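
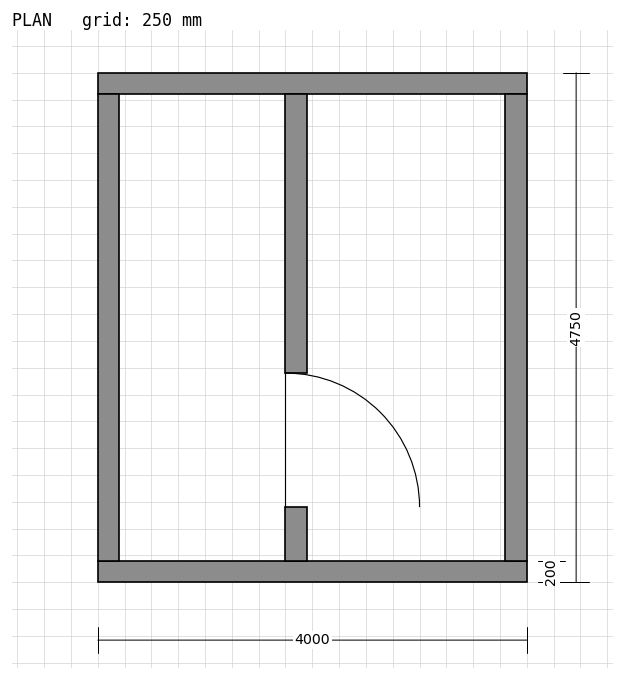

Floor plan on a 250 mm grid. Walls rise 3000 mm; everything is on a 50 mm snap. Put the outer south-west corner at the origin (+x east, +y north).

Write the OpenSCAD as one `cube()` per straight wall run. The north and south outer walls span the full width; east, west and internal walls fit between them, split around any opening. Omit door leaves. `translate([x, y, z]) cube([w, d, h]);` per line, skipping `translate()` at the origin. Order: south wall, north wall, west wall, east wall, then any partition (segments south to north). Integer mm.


cube([4000, 200, 3000]);
translate([0, 4550, 0]) cube([4000, 200, 3000]);
translate([0, 200, 0]) cube([200, 4350, 3000]);
translate([3800, 200, 0]) cube([200, 4350, 3000]);
translate([1750, 200, 0]) cube([200, 500, 3000]);
translate([1750, 1950, 0]) cube([200, 2600, 3000]);


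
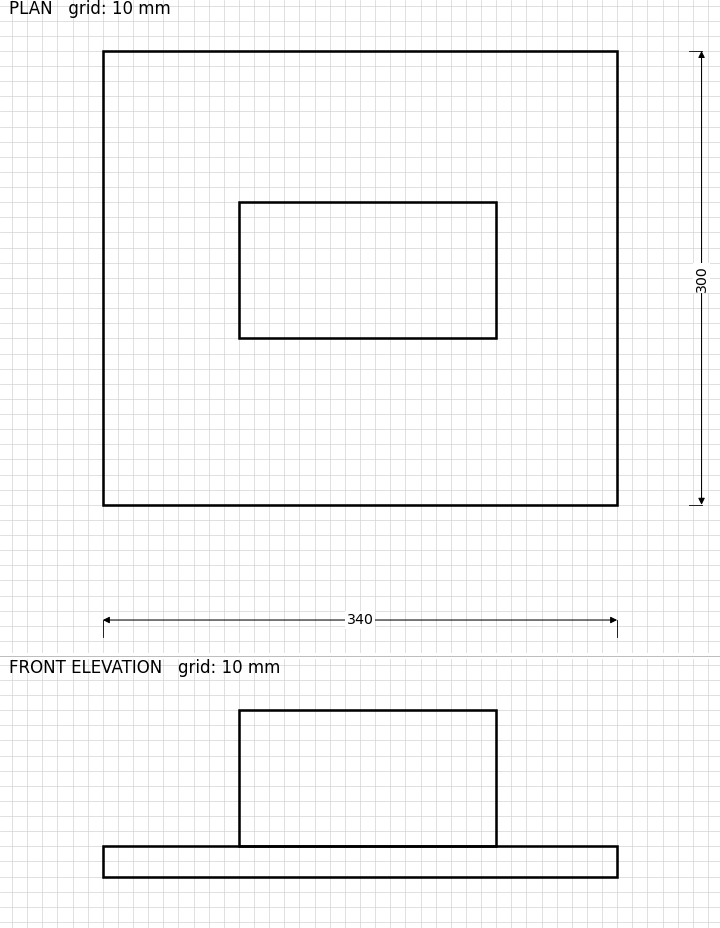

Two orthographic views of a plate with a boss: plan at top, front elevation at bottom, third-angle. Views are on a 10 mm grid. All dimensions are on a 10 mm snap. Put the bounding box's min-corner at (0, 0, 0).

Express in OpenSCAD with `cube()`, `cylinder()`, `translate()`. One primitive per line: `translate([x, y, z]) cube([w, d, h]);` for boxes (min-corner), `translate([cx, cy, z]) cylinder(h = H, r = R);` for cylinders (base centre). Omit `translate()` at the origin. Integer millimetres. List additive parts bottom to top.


cube([340, 300, 20]);
translate([90, 110, 20]) cube([170, 90, 90]);


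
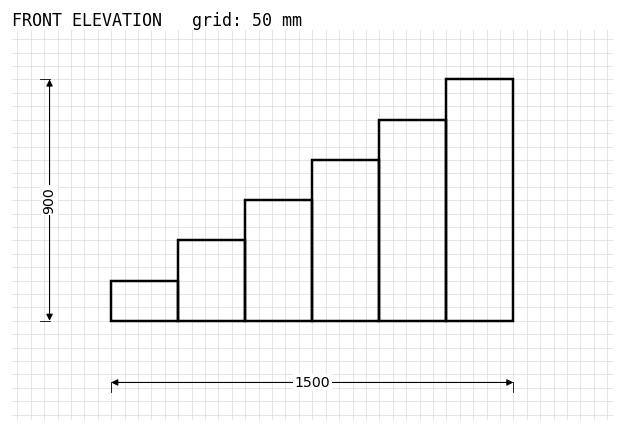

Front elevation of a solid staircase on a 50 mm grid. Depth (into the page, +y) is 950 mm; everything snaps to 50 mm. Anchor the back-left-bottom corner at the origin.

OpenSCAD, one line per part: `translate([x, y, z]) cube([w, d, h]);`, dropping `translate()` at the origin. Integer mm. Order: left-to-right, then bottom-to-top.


cube([250, 950, 150]);
translate([250, 0, 0]) cube([250, 950, 300]);
translate([500, 0, 0]) cube([250, 950, 450]);
translate([750, 0, 0]) cube([250, 950, 600]);
translate([1000, 0, 0]) cube([250, 950, 750]);
translate([1250, 0, 0]) cube([250, 950, 900]);


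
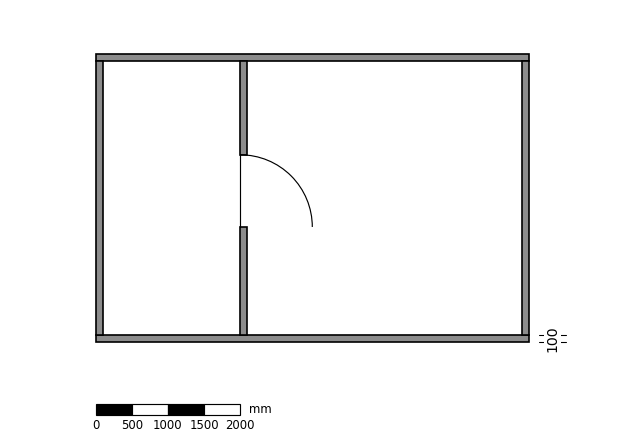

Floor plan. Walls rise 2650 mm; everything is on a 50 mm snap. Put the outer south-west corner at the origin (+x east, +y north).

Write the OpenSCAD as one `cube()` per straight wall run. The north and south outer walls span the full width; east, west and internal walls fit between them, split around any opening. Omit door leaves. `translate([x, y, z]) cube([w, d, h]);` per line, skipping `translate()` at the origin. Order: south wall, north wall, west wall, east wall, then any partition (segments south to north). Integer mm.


cube([6000, 100, 2650]);
translate([0, 3900, 0]) cube([6000, 100, 2650]);
translate([0, 100, 0]) cube([100, 3800, 2650]);
translate([5900, 100, 0]) cube([100, 3800, 2650]);
translate([2000, 100, 0]) cube([100, 1500, 2650]);
translate([2000, 2600, 0]) cube([100, 1300, 2650]);


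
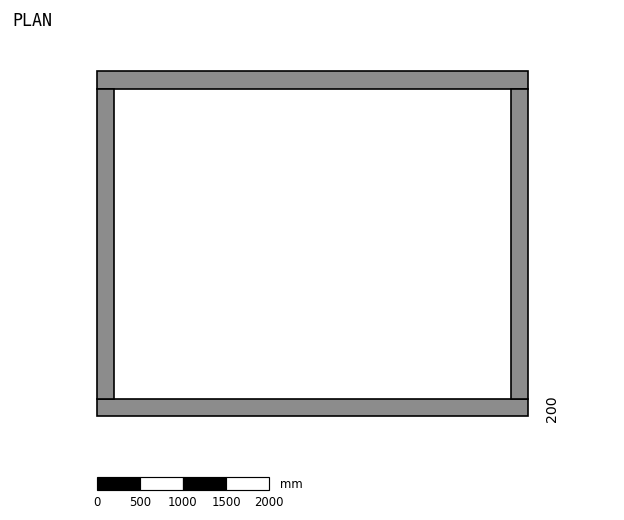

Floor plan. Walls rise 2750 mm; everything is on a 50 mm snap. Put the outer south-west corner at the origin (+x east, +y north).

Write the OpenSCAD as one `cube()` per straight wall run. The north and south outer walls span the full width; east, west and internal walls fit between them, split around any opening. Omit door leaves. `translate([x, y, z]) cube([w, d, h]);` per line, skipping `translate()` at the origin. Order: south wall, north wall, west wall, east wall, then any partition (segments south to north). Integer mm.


cube([5000, 200, 2750]);
translate([0, 3800, 0]) cube([5000, 200, 2750]);
translate([0, 200, 0]) cube([200, 3600, 2750]);
translate([4800, 200, 0]) cube([200, 3600, 2750]);


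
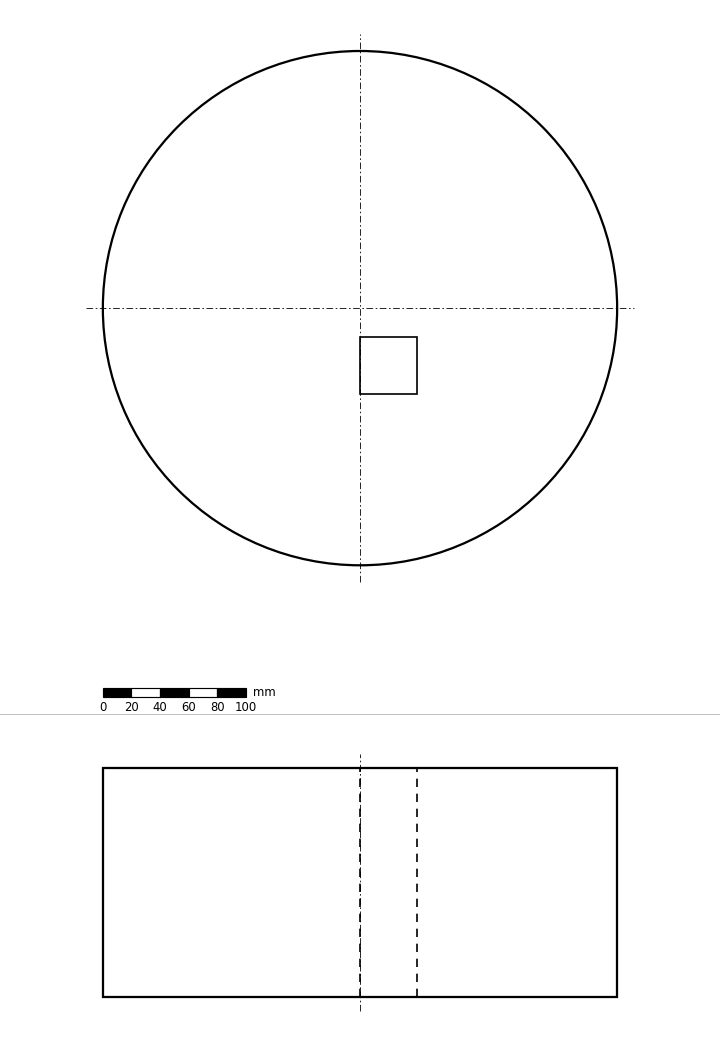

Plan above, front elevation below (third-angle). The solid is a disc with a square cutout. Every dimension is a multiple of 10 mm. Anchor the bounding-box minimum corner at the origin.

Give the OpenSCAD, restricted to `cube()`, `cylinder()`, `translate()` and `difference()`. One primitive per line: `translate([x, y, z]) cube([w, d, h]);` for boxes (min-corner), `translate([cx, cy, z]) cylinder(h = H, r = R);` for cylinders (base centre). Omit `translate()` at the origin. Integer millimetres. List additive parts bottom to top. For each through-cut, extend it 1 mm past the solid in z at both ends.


difference() {
  translate([180, 180, 0]) cylinder(h = 160, r = 180);
  translate([180, 120, -1]) cube([40, 40, 162]);
}


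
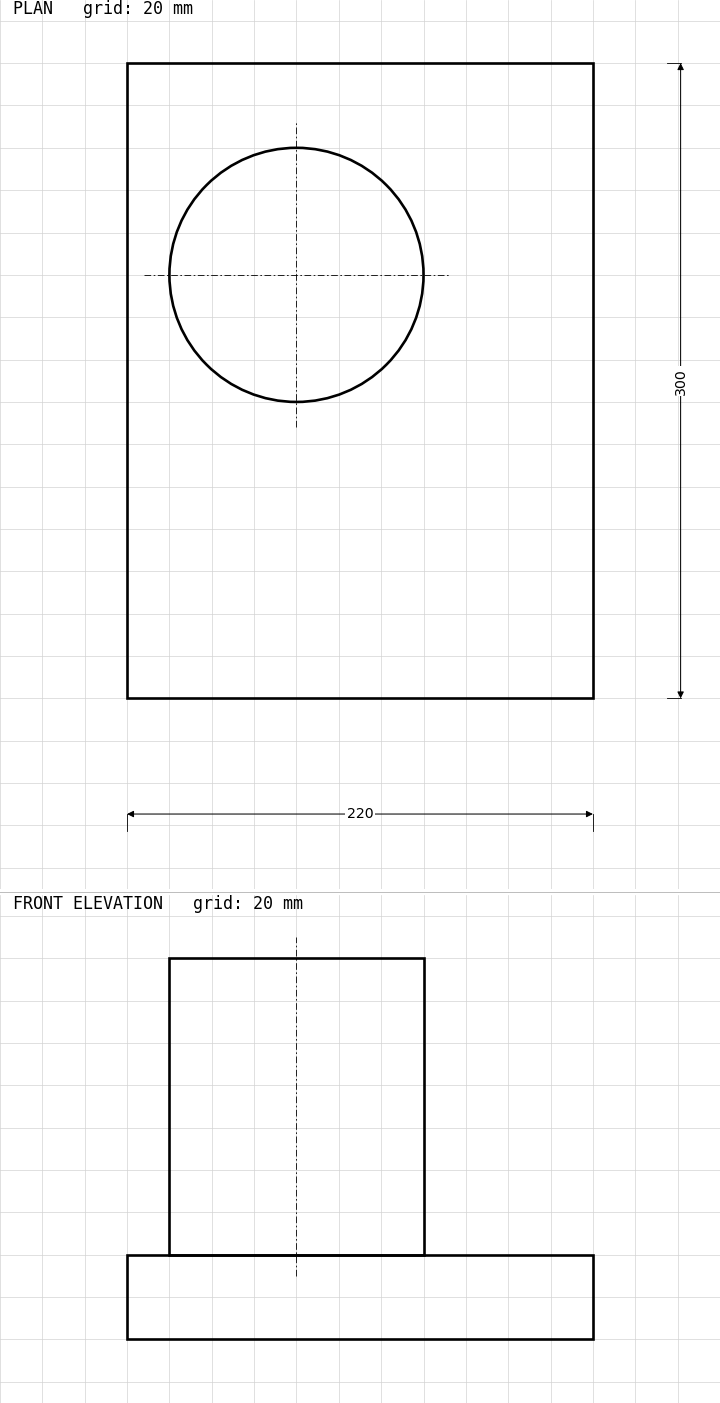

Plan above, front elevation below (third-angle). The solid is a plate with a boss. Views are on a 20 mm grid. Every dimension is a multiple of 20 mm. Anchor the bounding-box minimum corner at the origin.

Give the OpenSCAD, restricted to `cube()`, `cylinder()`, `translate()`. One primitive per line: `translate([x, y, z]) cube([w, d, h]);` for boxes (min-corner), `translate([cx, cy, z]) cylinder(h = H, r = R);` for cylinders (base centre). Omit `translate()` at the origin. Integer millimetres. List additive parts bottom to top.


cube([220, 300, 40]);
translate([80, 200, 40]) cylinder(h = 140, r = 60);


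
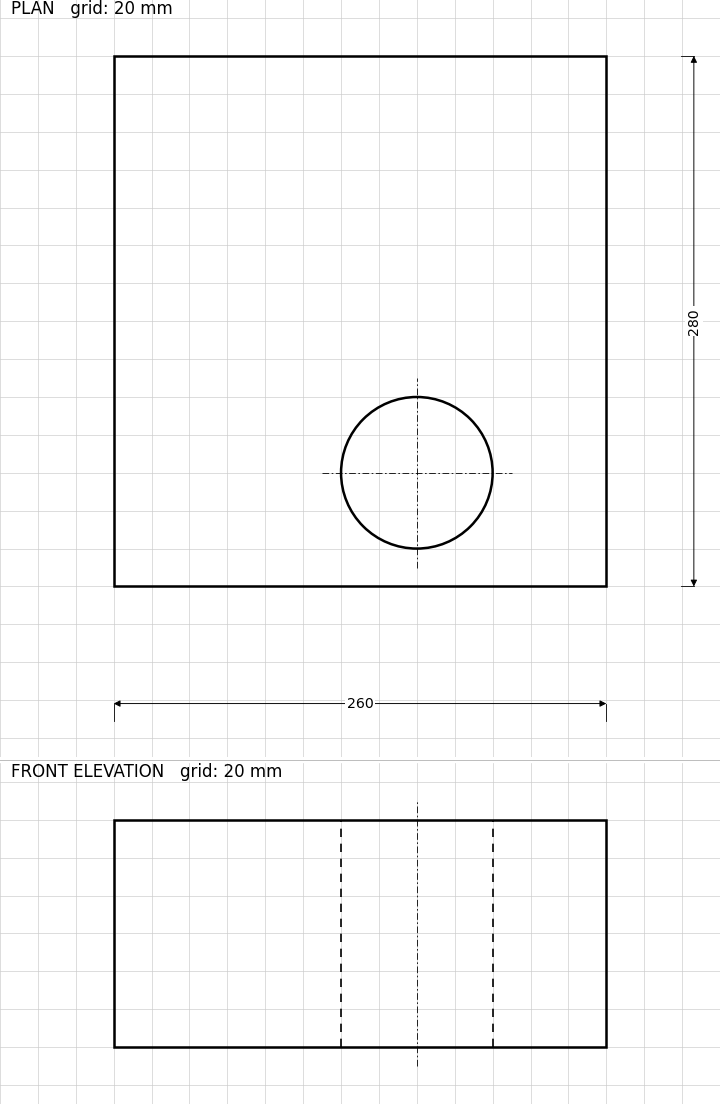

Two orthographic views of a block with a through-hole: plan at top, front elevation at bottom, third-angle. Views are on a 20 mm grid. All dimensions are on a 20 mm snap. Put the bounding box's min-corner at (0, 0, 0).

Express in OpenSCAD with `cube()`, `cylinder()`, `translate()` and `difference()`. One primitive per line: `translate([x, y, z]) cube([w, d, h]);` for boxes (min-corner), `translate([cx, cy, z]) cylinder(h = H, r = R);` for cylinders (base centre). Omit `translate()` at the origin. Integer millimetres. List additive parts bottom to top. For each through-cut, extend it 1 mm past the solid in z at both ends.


difference() {
  cube([260, 280, 120]);
  translate([160, 60, -1]) cylinder(h = 122, r = 40);
}


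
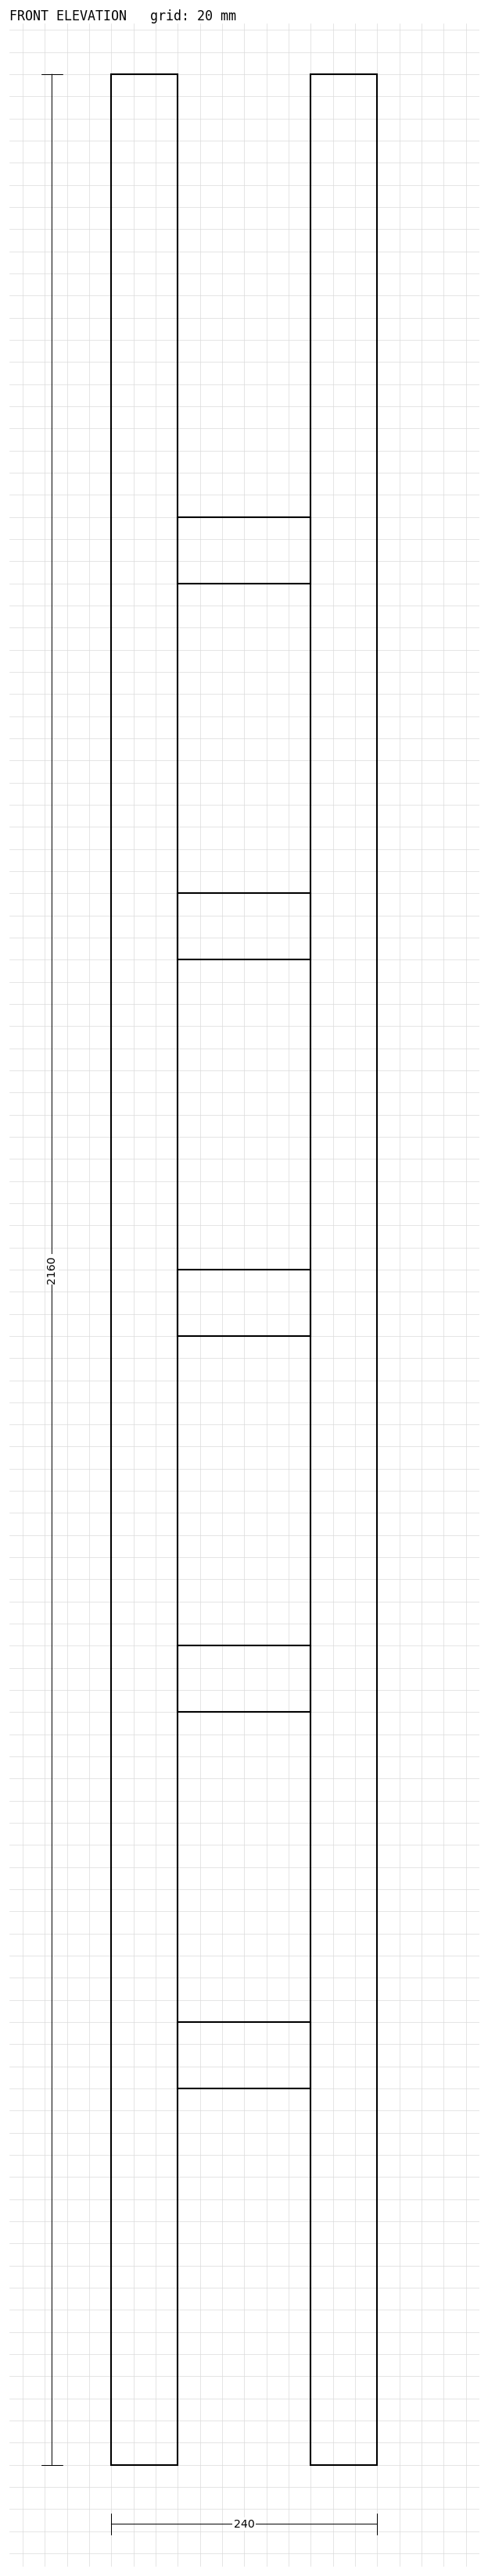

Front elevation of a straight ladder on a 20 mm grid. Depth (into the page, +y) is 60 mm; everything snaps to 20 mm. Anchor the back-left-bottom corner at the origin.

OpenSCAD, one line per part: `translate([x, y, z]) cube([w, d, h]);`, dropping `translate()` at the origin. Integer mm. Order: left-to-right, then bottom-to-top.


cube([60, 60, 2160]);
translate([60, 0, 340]) cube([120, 60, 60]);
translate([60, 0, 680]) cube([120, 60, 60]);
translate([60, 0, 1020]) cube([120, 60, 60]);
translate([60, 0, 1360]) cube([120, 60, 60]);
translate([60, 0, 1700]) cube([120, 60, 60]);
translate([180, 0, 0]) cube([60, 60, 2160]);


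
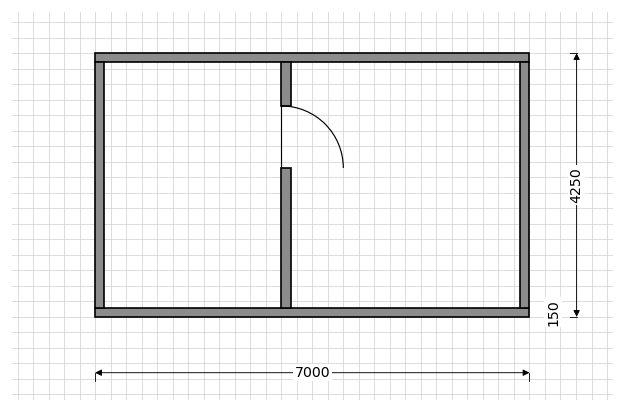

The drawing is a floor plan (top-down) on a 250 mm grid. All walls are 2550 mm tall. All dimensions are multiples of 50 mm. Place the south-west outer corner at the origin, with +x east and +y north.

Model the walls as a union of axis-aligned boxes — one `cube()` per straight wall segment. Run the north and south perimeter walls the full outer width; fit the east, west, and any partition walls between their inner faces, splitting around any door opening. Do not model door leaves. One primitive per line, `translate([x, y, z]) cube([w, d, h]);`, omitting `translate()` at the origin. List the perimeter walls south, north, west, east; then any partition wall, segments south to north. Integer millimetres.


cube([7000, 150, 2550]);
translate([0, 4100, 0]) cube([7000, 150, 2550]);
translate([0, 150, 0]) cube([150, 3950, 2550]);
translate([6850, 150, 0]) cube([150, 3950, 2550]);
translate([3000, 150, 0]) cube([150, 2250, 2550]);
translate([3000, 3400, 0]) cube([150, 700, 2550]);


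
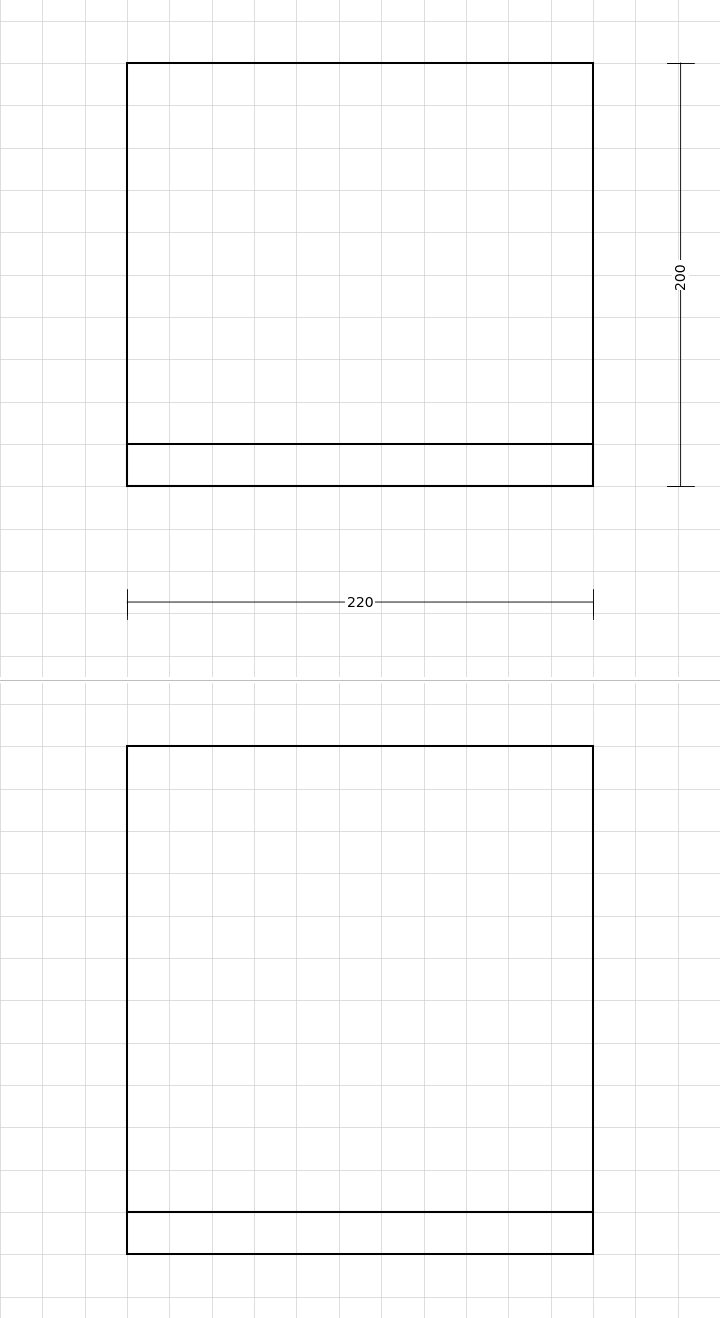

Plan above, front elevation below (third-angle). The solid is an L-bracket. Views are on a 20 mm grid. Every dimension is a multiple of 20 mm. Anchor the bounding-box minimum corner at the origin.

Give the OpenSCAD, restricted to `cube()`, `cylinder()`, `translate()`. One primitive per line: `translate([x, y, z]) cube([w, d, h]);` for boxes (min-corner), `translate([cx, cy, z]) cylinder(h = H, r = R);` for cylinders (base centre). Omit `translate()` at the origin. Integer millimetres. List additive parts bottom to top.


cube([220, 200, 20]);
translate([0, 0, 20]) cube([220, 20, 220]);


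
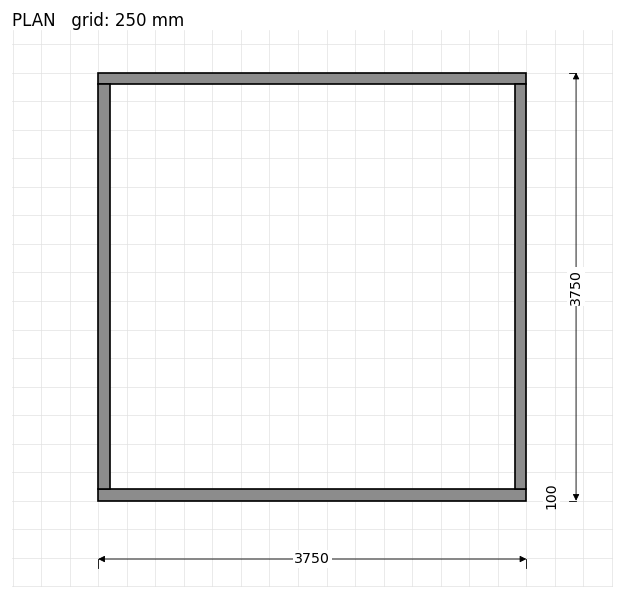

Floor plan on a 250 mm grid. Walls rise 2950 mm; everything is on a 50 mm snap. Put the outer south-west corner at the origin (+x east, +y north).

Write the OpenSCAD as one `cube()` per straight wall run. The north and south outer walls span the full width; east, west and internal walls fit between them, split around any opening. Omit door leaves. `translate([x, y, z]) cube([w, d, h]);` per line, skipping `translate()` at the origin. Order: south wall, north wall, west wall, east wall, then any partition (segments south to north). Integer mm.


cube([3750, 100, 2950]);
translate([0, 3650, 0]) cube([3750, 100, 2950]);
translate([0, 100, 0]) cube([100, 3550, 2950]);
translate([3650, 100, 0]) cube([100, 3550, 2950]);


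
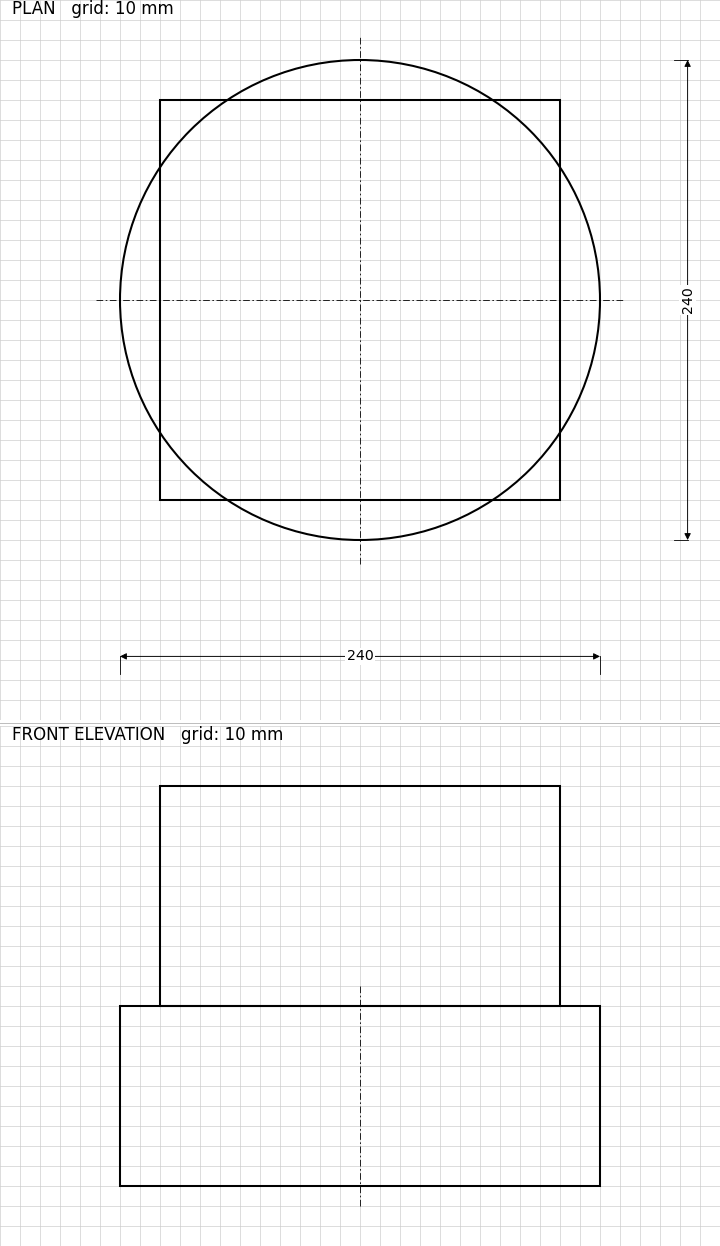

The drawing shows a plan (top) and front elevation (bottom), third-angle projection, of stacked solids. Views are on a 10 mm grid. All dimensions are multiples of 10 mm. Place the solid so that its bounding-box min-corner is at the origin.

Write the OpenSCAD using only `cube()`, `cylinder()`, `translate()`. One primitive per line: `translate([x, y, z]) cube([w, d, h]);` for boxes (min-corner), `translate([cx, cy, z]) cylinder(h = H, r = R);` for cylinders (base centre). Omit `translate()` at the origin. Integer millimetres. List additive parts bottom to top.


translate([120, 120, 0]) cylinder(h = 90, r = 120);
translate([20, 20, 90]) cube([200, 200, 110]);


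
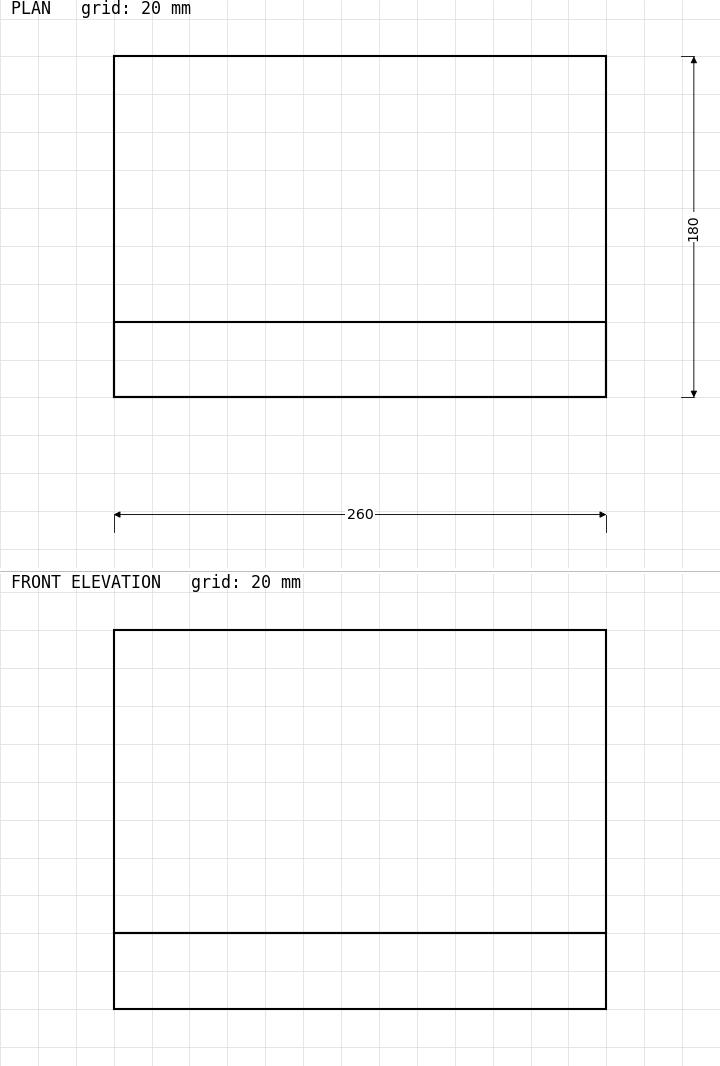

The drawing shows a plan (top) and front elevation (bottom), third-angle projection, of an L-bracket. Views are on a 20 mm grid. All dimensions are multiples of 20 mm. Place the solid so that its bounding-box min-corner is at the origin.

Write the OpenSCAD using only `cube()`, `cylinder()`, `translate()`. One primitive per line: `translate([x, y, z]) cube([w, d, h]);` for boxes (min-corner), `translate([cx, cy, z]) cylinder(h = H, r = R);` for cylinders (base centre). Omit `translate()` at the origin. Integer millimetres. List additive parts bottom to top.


cube([260, 180, 40]);
translate([0, 0, 40]) cube([260, 40, 160]);


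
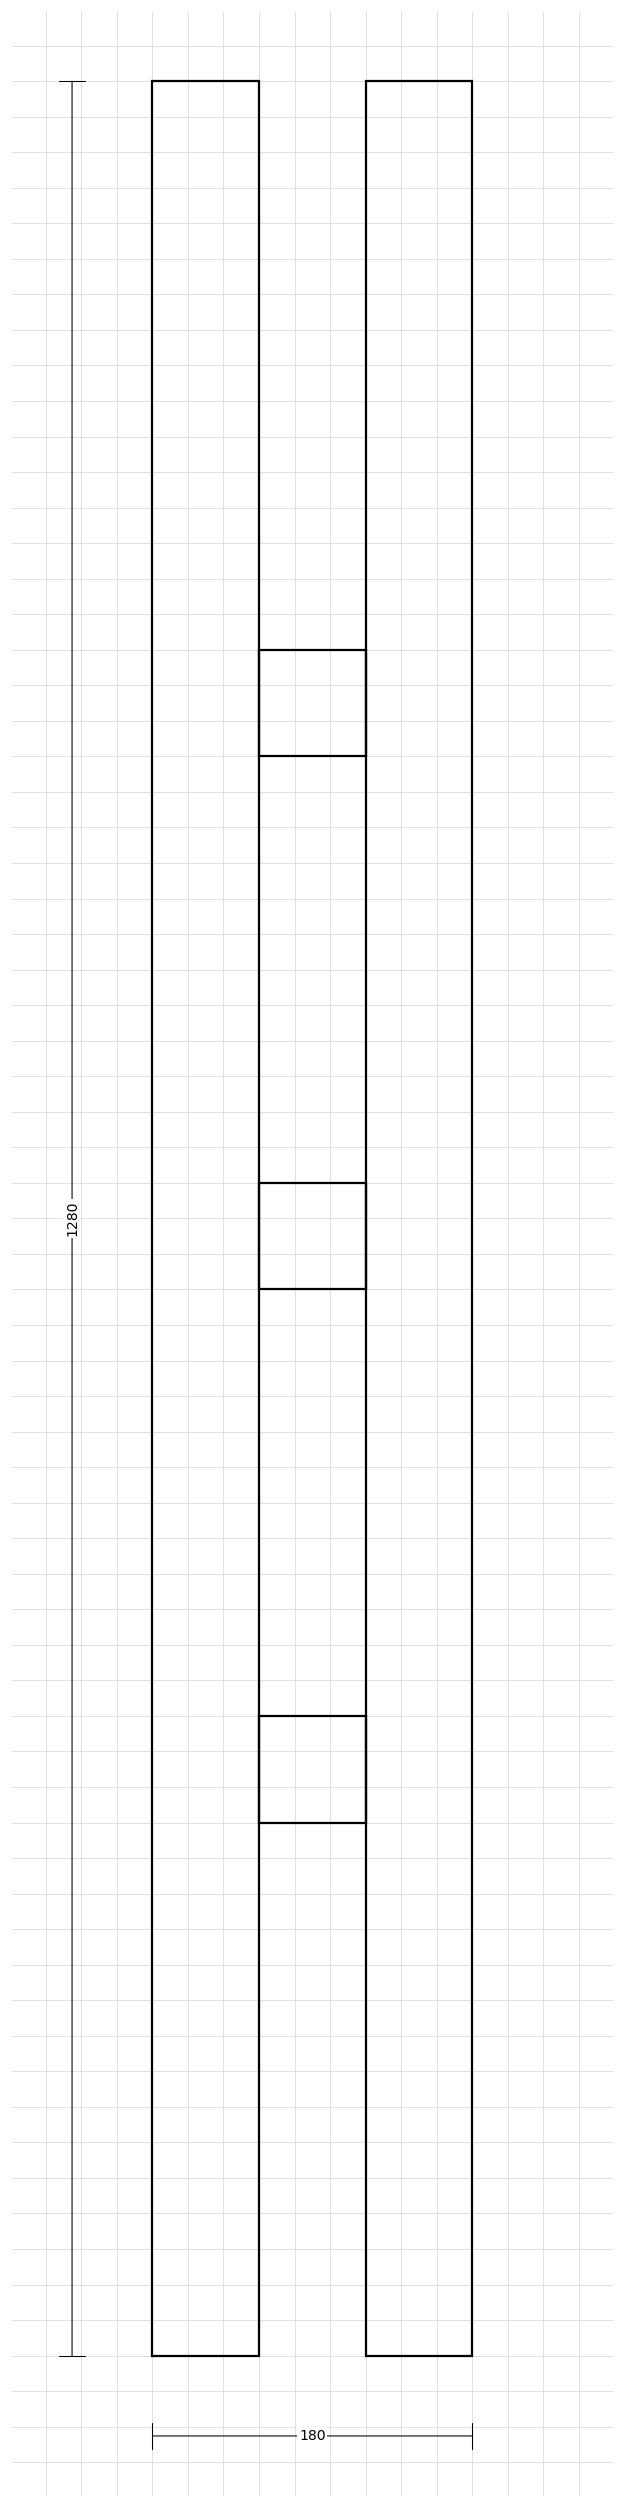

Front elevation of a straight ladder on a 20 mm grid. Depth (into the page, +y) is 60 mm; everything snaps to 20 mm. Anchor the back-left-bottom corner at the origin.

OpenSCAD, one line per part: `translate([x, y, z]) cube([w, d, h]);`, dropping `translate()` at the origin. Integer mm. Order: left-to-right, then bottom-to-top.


cube([60, 60, 1280]);
translate([60, 0, 300]) cube([60, 60, 60]);
translate([60, 0, 600]) cube([60, 60, 60]);
translate([60, 0, 900]) cube([60, 60, 60]);
translate([120, 0, 0]) cube([60, 60, 1280]);


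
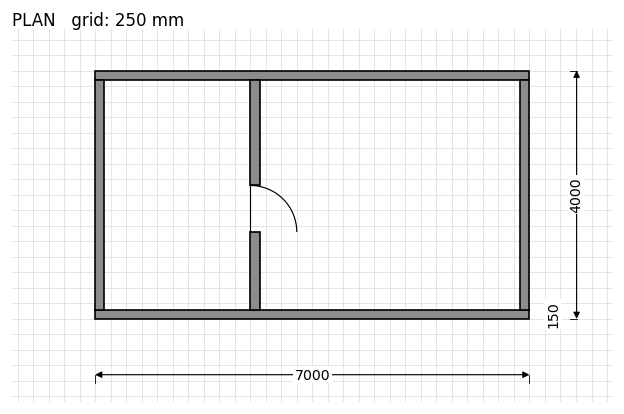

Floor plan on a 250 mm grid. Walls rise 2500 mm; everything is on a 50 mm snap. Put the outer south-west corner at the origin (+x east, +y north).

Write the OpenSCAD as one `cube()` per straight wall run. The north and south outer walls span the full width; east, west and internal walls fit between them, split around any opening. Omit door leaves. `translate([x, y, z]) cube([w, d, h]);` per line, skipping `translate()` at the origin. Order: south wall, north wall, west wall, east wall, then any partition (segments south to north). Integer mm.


cube([7000, 150, 2500]);
translate([0, 3850, 0]) cube([7000, 150, 2500]);
translate([0, 150, 0]) cube([150, 3700, 2500]);
translate([6850, 150, 0]) cube([150, 3700, 2500]);
translate([2500, 150, 0]) cube([150, 1250, 2500]);
translate([2500, 2150, 0]) cube([150, 1700, 2500]);


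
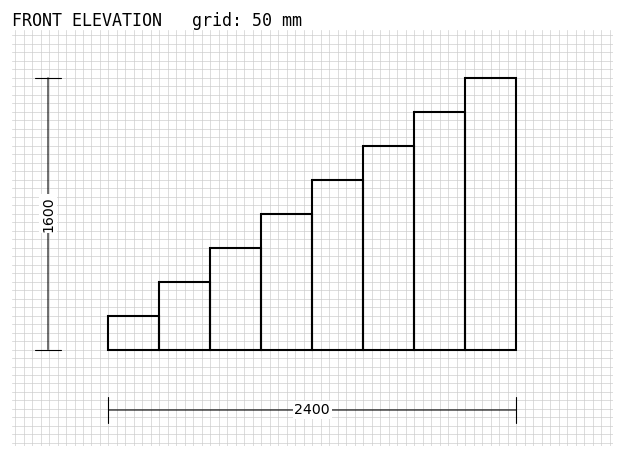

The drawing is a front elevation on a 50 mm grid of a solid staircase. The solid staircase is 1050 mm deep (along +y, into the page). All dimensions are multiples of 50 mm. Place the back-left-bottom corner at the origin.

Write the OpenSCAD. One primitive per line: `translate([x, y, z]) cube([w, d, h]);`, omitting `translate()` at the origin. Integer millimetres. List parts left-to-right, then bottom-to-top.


cube([300, 1050, 200]);
translate([300, 0, 0]) cube([300, 1050, 400]);
translate([600, 0, 0]) cube([300, 1050, 600]);
translate([900, 0, 0]) cube([300, 1050, 800]);
translate([1200, 0, 0]) cube([300, 1050, 1000]);
translate([1500, 0, 0]) cube([300, 1050, 1200]);
translate([1800, 0, 0]) cube([300, 1050, 1400]);
translate([2100, 0, 0]) cube([300, 1050, 1600]);


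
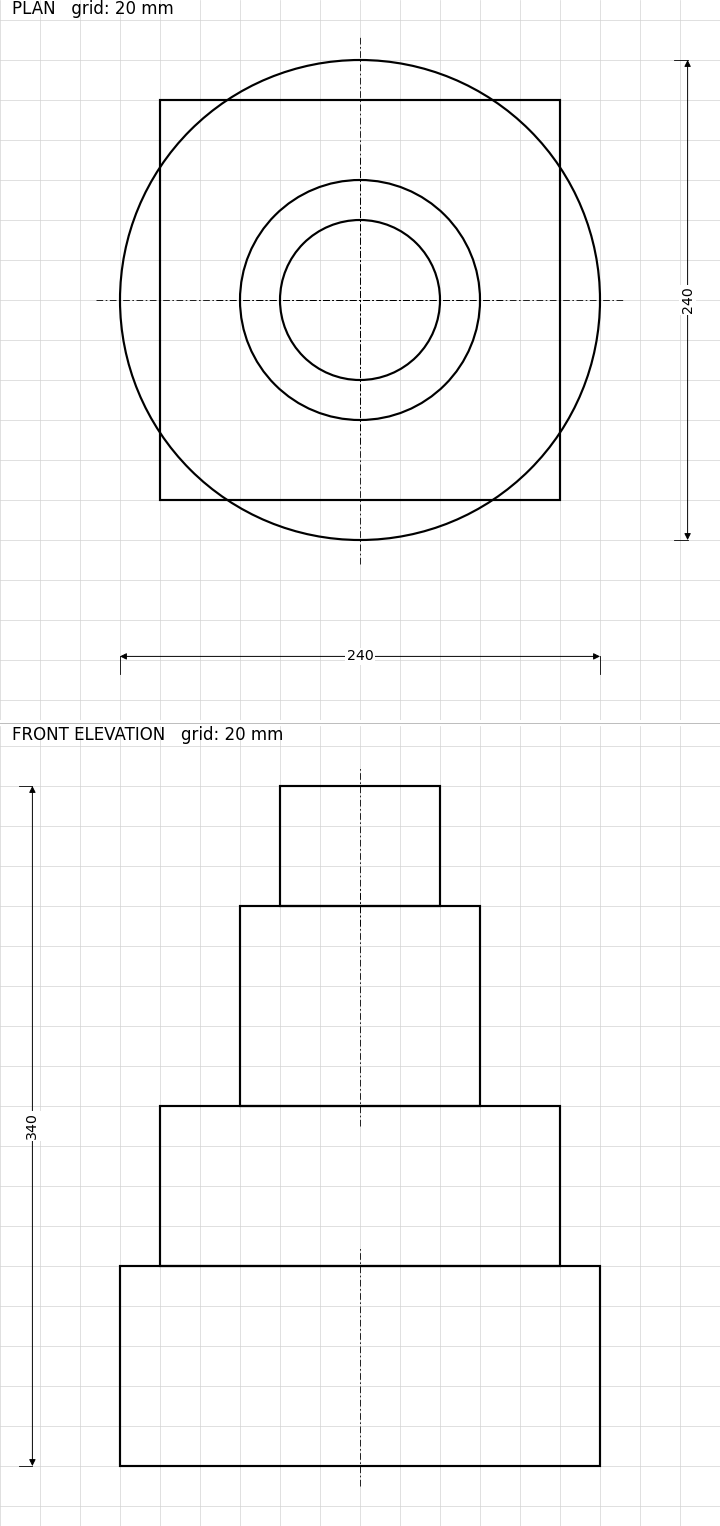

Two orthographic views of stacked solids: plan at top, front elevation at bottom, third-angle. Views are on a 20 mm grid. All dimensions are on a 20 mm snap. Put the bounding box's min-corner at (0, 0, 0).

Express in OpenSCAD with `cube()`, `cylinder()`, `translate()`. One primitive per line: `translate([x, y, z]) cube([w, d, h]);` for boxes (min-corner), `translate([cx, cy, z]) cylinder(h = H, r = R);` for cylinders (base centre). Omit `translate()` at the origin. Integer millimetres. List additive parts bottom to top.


translate([120, 120, 0]) cylinder(h = 100, r = 120);
translate([20, 20, 100]) cube([200, 200, 80]);
translate([120, 120, 180]) cylinder(h = 100, r = 60);
translate([120, 120, 280]) cylinder(h = 60, r = 40);


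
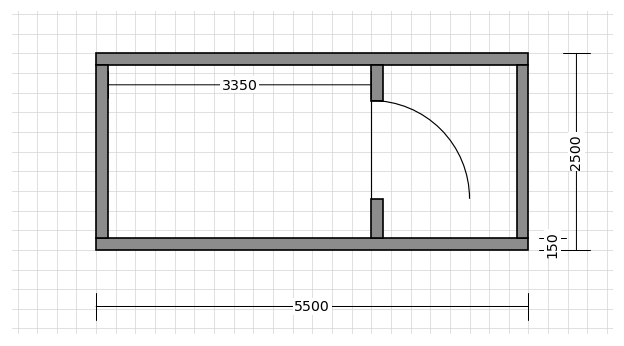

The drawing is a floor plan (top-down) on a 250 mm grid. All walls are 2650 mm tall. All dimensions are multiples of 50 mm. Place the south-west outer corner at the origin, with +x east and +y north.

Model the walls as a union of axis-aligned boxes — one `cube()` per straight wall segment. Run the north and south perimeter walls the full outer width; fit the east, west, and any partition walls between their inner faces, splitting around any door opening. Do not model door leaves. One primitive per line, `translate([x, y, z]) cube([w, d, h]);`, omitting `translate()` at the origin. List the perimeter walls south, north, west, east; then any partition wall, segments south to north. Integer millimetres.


cube([5500, 150, 2650]);
translate([0, 2350, 0]) cube([5500, 150, 2650]);
translate([0, 150, 0]) cube([150, 2200, 2650]);
translate([5350, 150, 0]) cube([150, 2200, 2650]);
translate([3500, 150, 0]) cube([150, 500, 2650]);
translate([3500, 1900, 0]) cube([150, 450, 2650]);


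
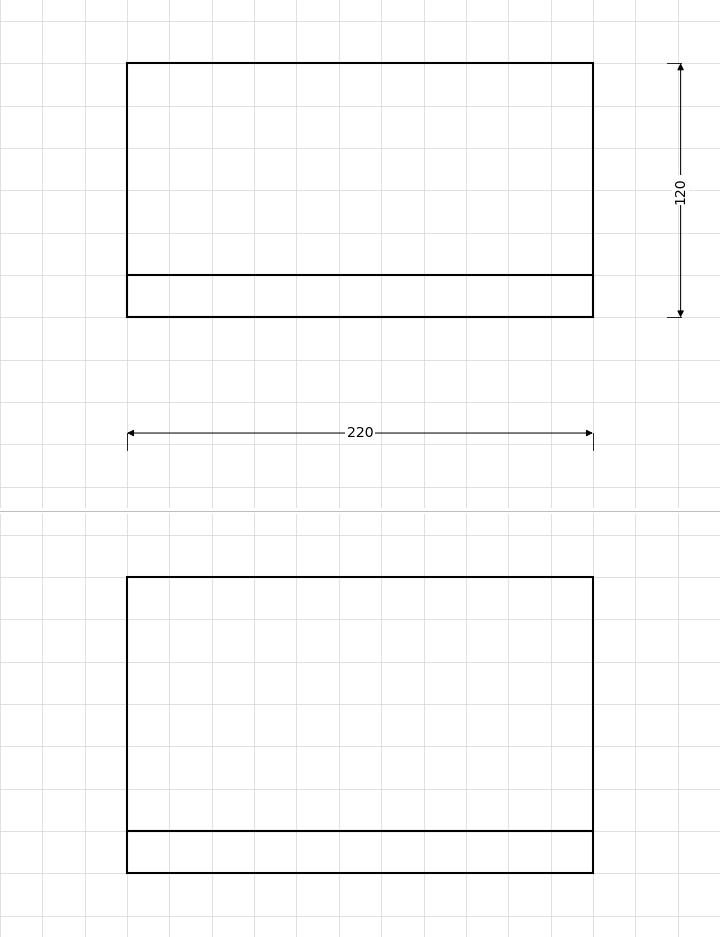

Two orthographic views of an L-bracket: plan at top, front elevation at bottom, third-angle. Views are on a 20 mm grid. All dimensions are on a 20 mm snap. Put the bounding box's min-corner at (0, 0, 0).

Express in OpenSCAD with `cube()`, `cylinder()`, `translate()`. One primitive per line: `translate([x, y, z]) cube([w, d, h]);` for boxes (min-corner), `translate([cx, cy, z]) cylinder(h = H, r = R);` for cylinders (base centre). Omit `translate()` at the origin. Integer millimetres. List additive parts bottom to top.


cube([220, 120, 20]);
translate([0, 0, 20]) cube([220, 20, 120]);


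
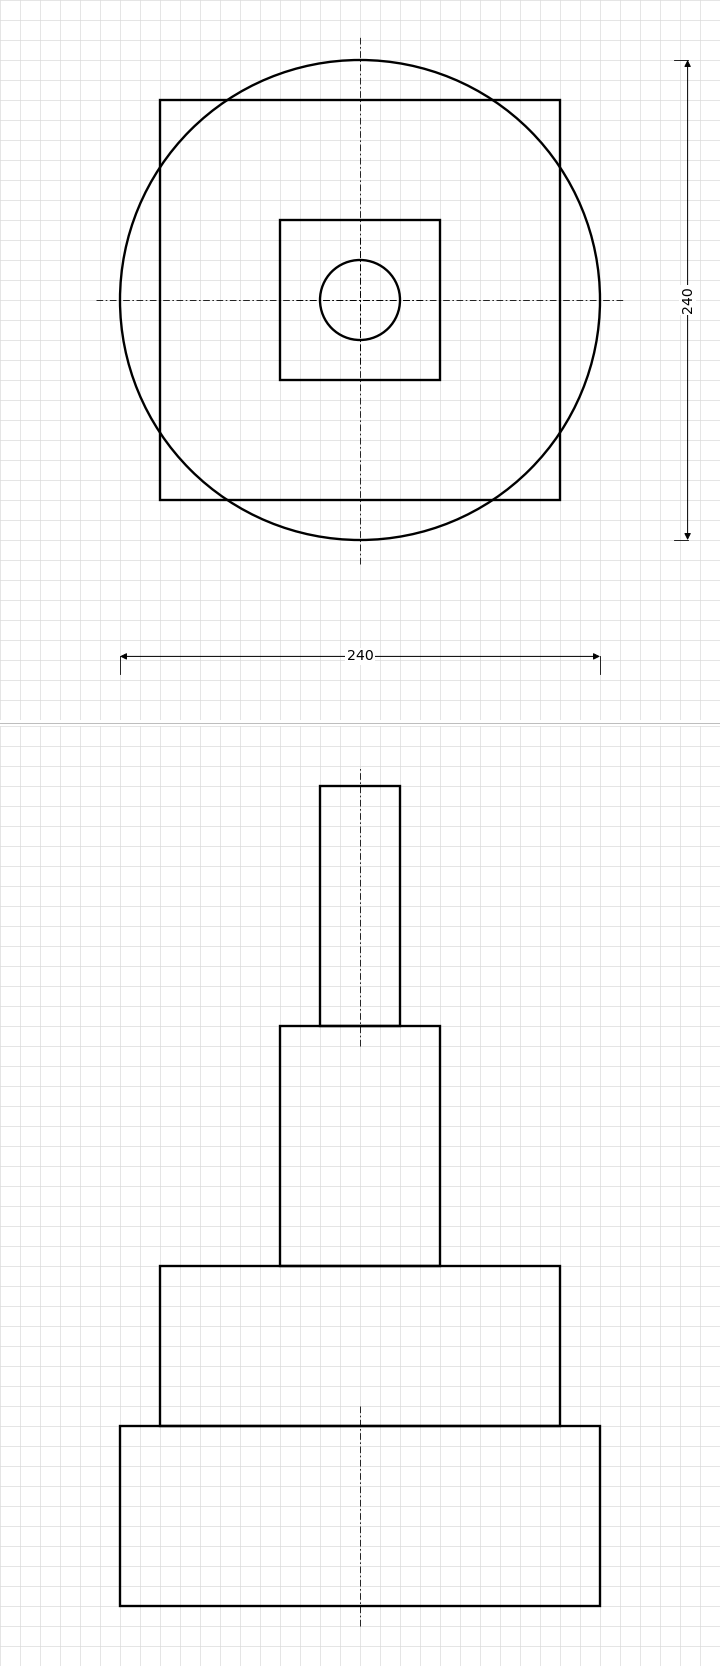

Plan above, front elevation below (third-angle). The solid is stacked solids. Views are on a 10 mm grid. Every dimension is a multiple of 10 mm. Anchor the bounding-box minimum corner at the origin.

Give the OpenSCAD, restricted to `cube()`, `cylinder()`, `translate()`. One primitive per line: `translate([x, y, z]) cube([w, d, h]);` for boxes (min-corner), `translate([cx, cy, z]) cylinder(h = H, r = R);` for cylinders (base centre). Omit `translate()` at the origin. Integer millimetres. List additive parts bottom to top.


translate([120, 120, 0]) cylinder(h = 90, r = 120);
translate([20, 20, 90]) cube([200, 200, 80]);
translate([80, 80, 170]) cube([80, 80, 120]);
translate([120, 120, 290]) cylinder(h = 120, r = 20);


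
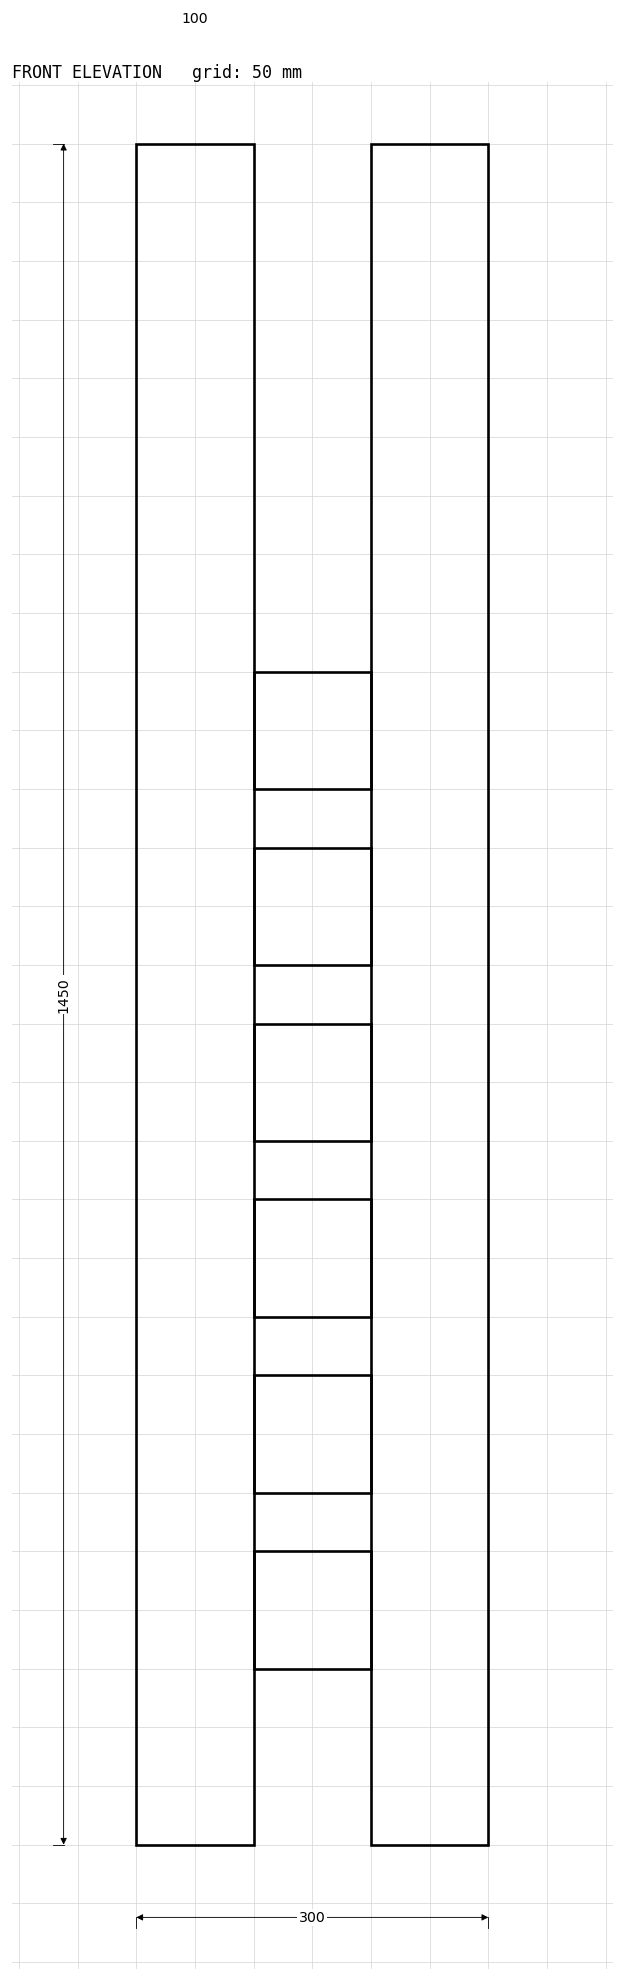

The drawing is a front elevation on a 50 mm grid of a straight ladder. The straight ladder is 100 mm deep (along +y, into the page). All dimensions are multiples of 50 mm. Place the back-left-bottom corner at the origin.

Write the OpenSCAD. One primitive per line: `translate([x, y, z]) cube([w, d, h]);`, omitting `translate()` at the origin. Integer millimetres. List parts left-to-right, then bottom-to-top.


cube([100, 100, 1450]);
translate([100, 0, 150]) cube([100, 100, 100]);
translate([100, 0, 300]) cube([100, 100, 100]);
translate([100, 0, 450]) cube([100, 100, 100]);
translate([100, 0, 600]) cube([100, 100, 100]);
translate([100, 0, 750]) cube([100, 100, 100]);
translate([100, 0, 900]) cube([100, 100, 100]);
translate([200, 0, 0]) cube([100, 100, 1450]);


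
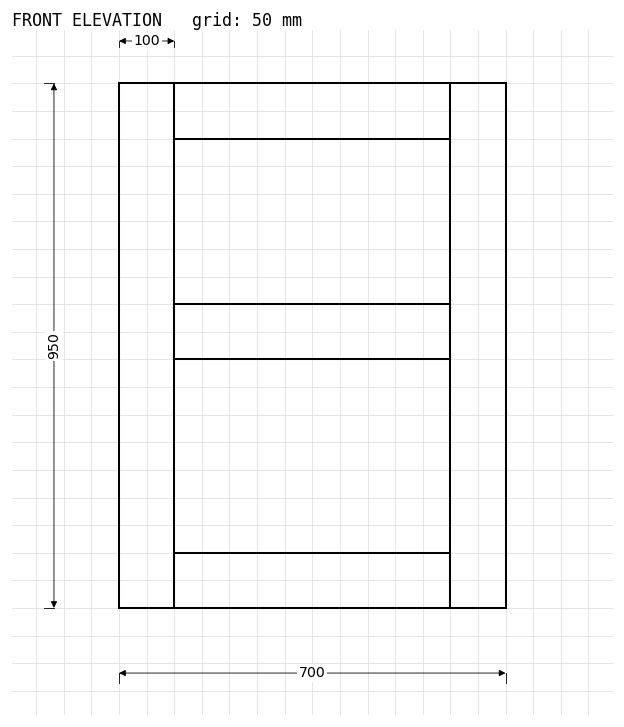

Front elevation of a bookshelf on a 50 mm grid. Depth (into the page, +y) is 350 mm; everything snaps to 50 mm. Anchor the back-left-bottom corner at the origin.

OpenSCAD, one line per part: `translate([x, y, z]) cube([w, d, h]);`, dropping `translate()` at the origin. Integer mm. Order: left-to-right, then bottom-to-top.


cube([100, 350, 950]);
translate([100, 0, 0]) cube([500, 350, 100]);
translate([100, 0, 450]) cube([500, 350, 100]);
translate([100, 0, 850]) cube([500, 350, 100]);
translate([600, 0, 0]) cube([100, 350, 950]);


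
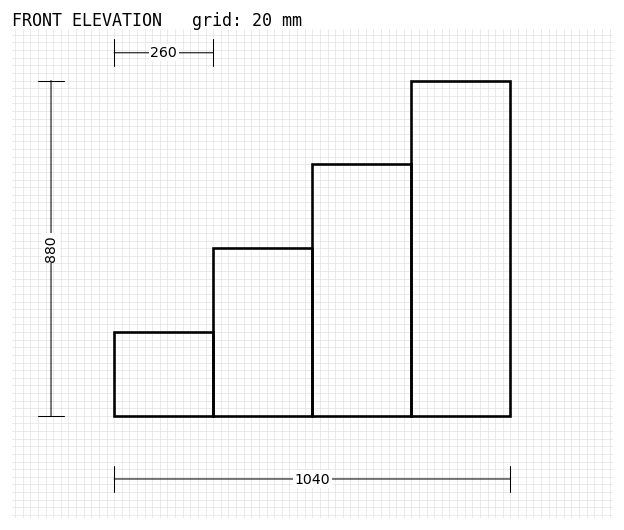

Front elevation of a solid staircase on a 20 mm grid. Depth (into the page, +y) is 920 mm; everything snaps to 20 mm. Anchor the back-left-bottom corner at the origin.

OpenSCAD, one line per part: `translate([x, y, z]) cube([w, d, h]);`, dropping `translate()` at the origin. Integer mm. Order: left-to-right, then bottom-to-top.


cube([260, 920, 220]);
translate([260, 0, 0]) cube([260, 920, 440]);
translate([520, 0, 0]) cube([260, 920, 660]);
translate([780, 0, 0]) cube([260, 920, 880]);


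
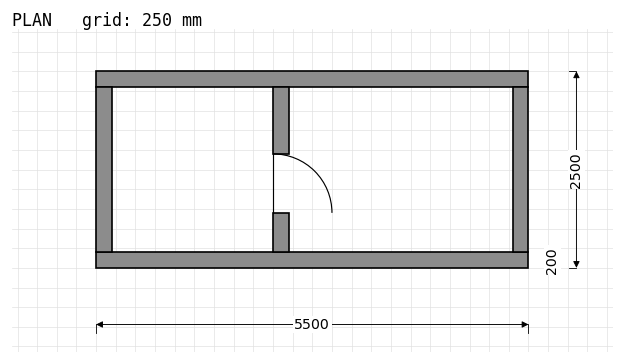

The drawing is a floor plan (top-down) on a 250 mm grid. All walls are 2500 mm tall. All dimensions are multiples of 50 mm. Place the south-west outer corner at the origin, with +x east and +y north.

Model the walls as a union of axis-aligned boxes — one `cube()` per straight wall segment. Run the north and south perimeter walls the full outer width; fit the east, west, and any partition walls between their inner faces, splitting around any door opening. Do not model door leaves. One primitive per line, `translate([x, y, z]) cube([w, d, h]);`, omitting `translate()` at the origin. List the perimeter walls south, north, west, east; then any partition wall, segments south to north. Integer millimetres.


cube([5500, 200, 2500]);
translate([0, 2300, 0]) cube([5500, 200, 2500]);
translate([0, 200, 0]) cube([200, 2100, 2500]);
translate([5300, 200, 0]) cube([200, 2100, 2500]);
translate([2250, 200, 0]) cube([200, 500, 2500]);
translate([2250, 1450, 0]) cube([200, 850, 2500]);


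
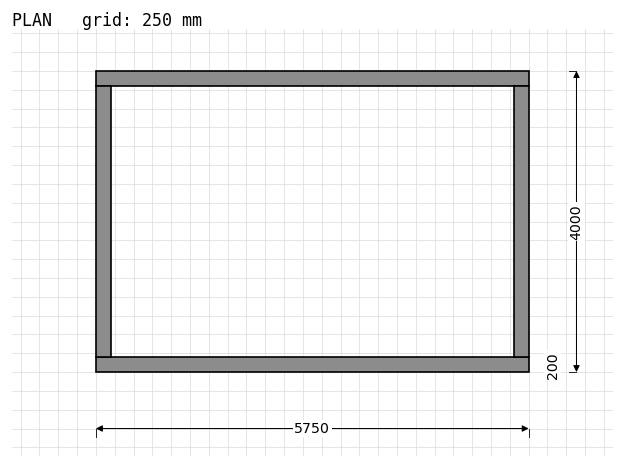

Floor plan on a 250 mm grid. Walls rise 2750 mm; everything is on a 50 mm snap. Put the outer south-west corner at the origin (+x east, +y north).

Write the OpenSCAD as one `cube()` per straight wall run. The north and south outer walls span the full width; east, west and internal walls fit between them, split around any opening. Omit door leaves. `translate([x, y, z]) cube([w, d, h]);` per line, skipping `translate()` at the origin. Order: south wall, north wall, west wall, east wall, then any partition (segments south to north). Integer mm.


cube([5750, 200, 2750]);
translate([0, 3800, 0]) cube([5750, 200, 2750]);
translate([0, 200, 0]) cube([200, 3600, 2750]);
translate([5550, 200, 0]) cube([200, 3600, 2750]);


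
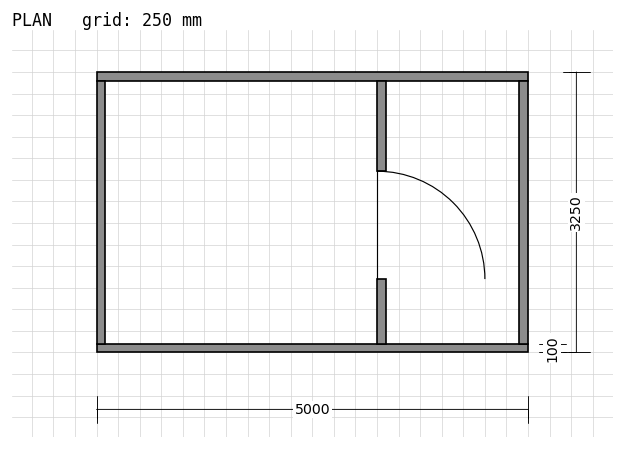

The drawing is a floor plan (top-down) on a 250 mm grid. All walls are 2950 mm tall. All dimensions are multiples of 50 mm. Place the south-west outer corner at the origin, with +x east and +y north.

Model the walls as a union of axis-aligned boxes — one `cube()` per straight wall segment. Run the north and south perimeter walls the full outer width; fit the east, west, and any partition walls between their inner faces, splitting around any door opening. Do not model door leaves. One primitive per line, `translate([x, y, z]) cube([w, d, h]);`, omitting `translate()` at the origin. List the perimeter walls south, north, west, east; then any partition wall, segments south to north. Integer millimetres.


cube([5000, 100, 2950]);
translate([0, 3150, 0]) cube([5000, 100, 2950]);
translate([0, 100, 0]) cube([100, 3050, 2950]);
translate([4900, 100, 0]) cube([100, 3050, 2950]);
translate([3250, 100, 0]) cube([100, 750, 2950]);
translate([3250, 2100, 0]) cube([100, 1050, 2950]);


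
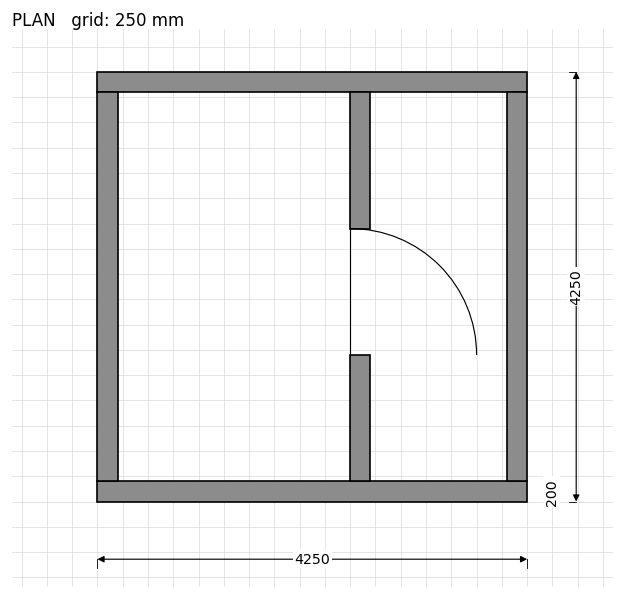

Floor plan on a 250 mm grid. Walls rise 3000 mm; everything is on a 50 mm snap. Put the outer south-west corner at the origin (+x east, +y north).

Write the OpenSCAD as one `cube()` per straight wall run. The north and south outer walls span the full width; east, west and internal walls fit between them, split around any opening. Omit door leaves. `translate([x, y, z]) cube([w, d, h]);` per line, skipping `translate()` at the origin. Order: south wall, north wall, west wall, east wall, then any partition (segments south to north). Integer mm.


cube([4250, 200, 3000]);
translate([0, 4050, 0]) cube([4250, 200, 3000]);
translate([0, 200, 0]) cube([200, 3850, 3000]);
translate([4050, 200, 0]) cube([200, 3850, 3000]);
translate([2500, 200, 0]) cube([200, 1250, 3000]);
translate([2500, 2700, 0]) cube([200, 1350, 3000]);


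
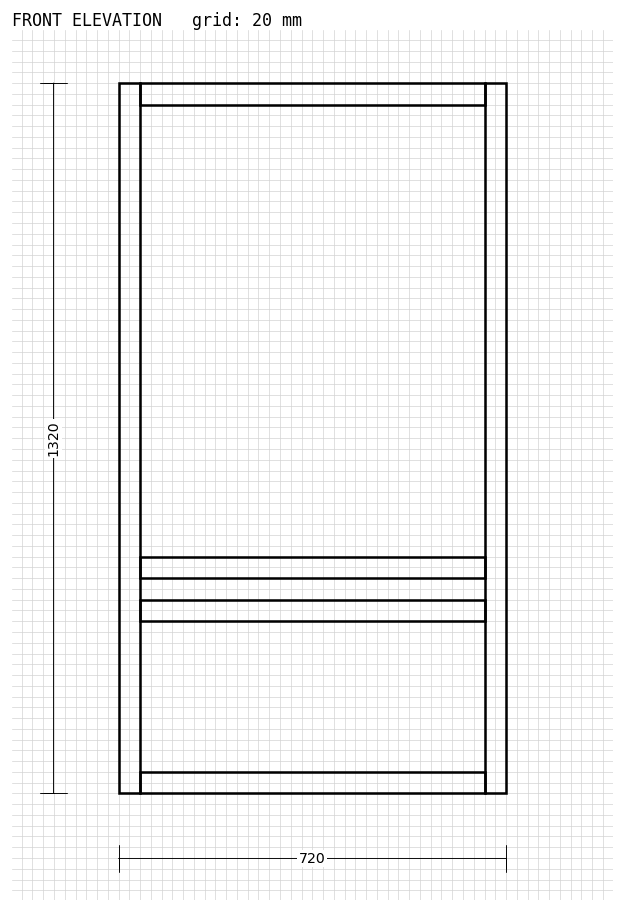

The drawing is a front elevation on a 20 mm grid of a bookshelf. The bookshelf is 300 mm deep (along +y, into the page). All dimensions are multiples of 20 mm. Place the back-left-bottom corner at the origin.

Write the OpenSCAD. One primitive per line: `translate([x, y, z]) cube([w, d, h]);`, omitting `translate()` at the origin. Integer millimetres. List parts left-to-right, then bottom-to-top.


cube([40, 300, 1320]);
translate([40, 0, 0]) cube([640, 300, 40]);
translate([40, 0, 320]) cube([640, 300, 40]);
translate([40, 0, 400]) cube([640, 300, 40]);
translate([40, 0, 1280]) cube([640, 300, 40]);
translate([680, 0, 0]) cube([40, 300, 1320]);


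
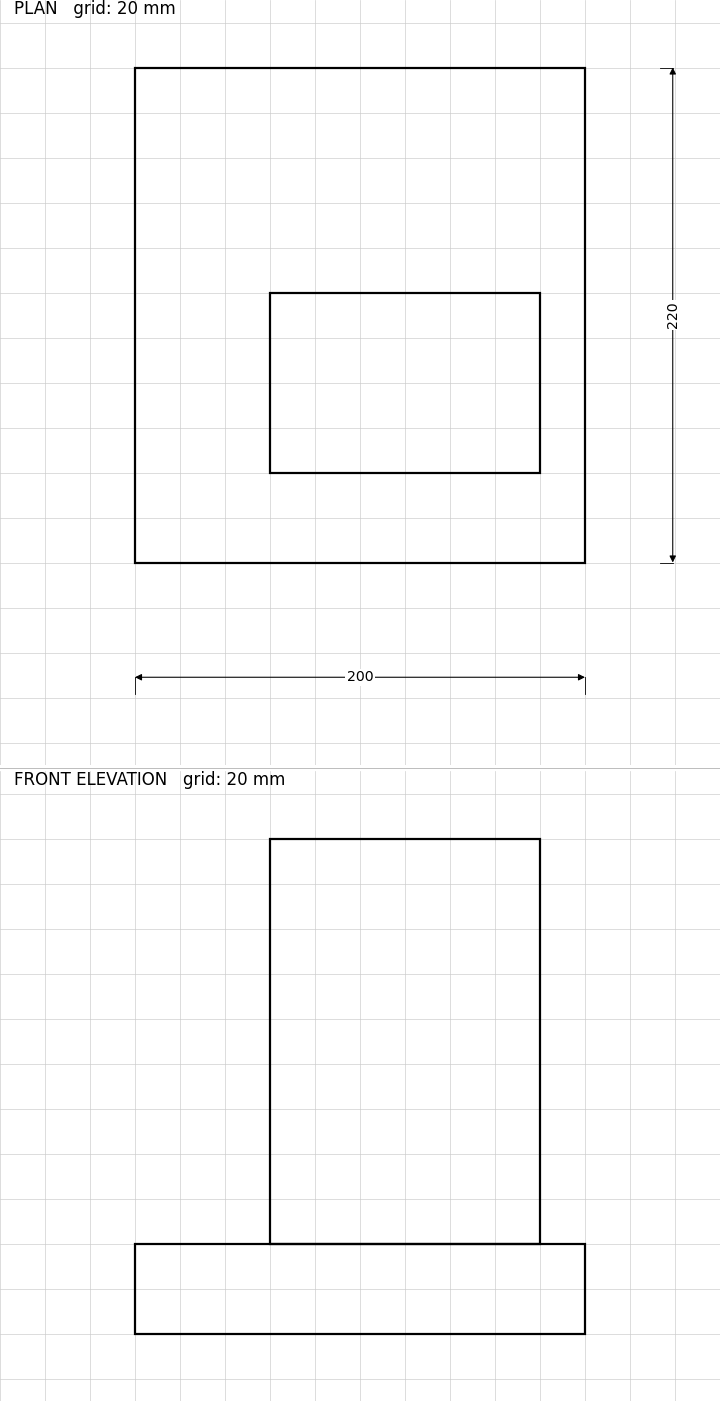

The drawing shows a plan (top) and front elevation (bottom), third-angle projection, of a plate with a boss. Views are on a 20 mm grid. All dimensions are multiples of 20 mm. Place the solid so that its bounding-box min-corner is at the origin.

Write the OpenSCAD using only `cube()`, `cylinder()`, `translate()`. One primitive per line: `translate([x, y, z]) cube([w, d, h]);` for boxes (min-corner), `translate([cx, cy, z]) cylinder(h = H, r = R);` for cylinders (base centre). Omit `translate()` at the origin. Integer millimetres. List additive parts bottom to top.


cube([200, 220, 40]);
translate([60, 40, 40]) cube([120, 80, 180]);


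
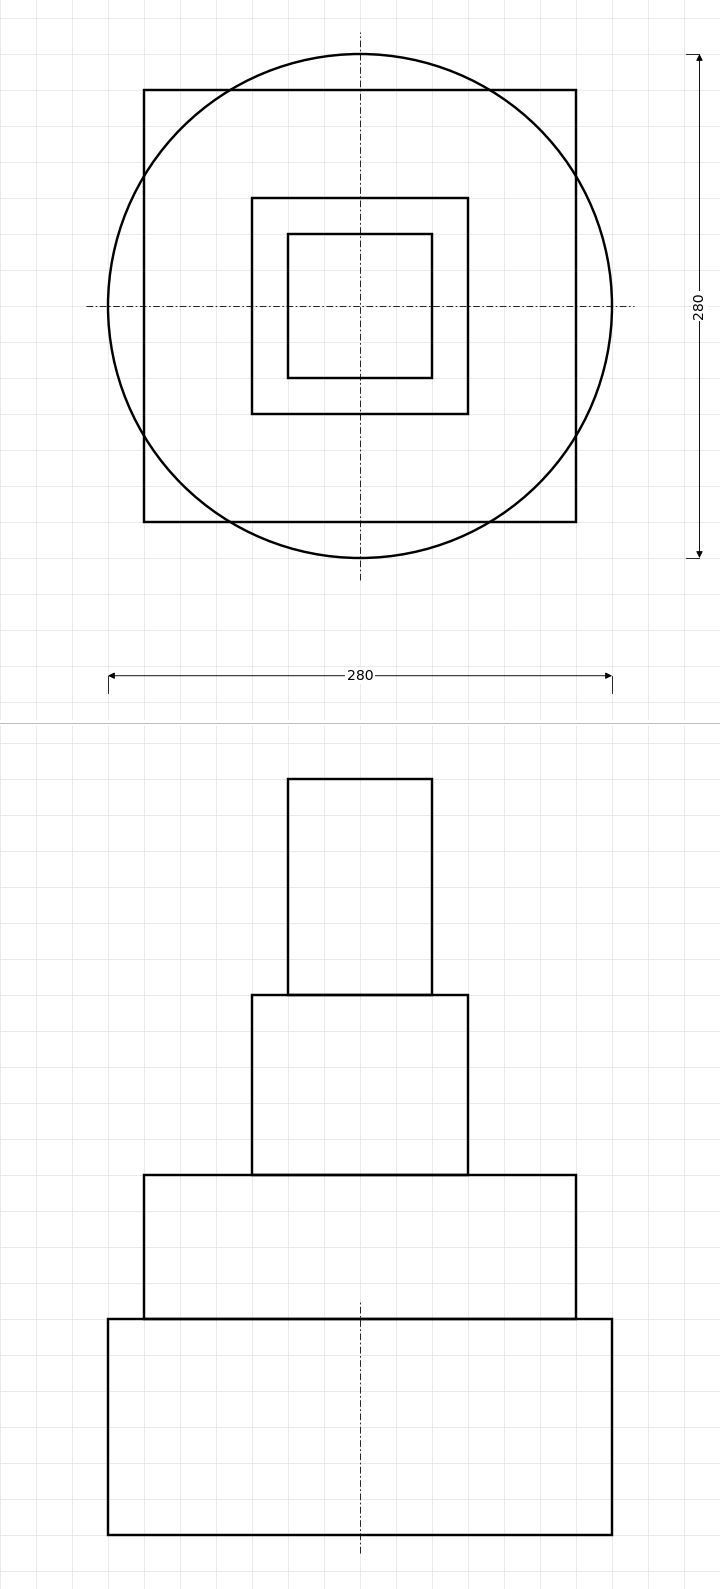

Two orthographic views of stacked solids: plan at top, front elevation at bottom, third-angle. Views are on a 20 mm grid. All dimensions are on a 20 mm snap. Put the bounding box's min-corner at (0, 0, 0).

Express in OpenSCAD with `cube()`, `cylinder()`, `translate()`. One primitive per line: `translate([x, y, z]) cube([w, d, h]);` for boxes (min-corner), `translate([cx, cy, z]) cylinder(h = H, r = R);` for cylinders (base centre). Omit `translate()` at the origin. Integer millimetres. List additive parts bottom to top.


translate([140, 140, 0]) cylinder(h = 120, r = 140);
translate([20, 20, 120]) cube([240, 240, 80]);
translate([80, 80, 200]) cube([120, 120, 100]);
translate([100, 100, 300]) cube([80, 80, 120]);


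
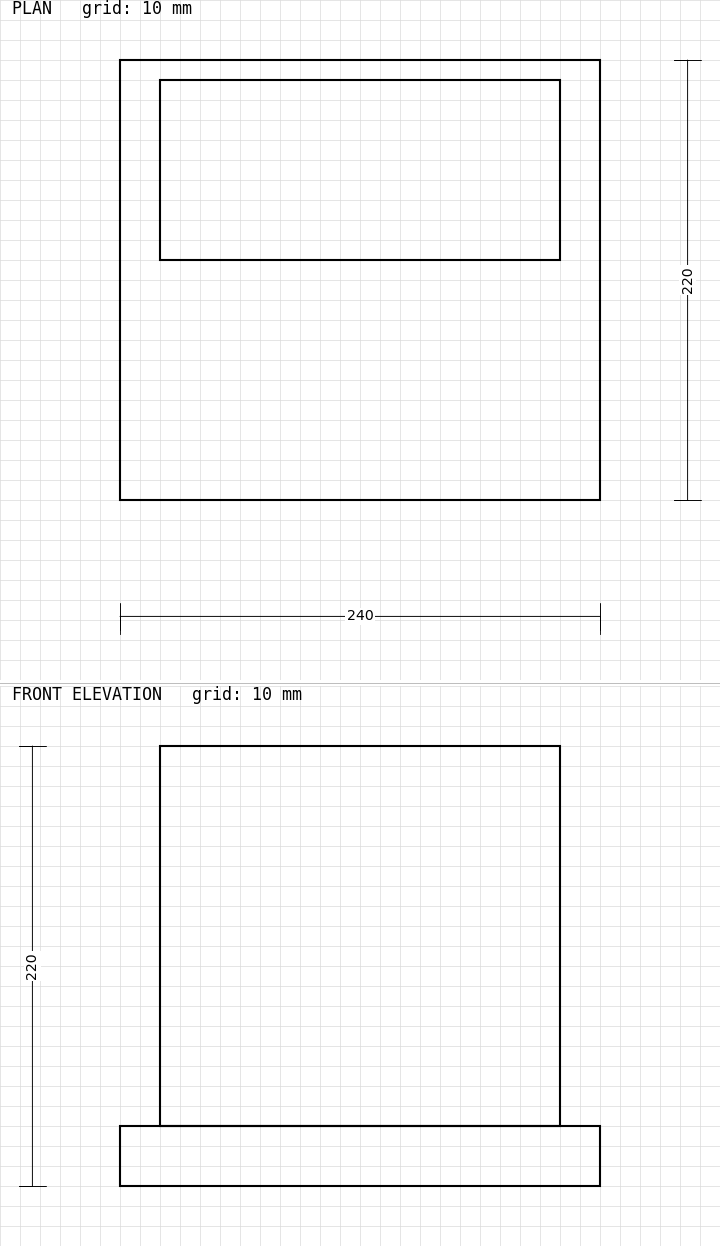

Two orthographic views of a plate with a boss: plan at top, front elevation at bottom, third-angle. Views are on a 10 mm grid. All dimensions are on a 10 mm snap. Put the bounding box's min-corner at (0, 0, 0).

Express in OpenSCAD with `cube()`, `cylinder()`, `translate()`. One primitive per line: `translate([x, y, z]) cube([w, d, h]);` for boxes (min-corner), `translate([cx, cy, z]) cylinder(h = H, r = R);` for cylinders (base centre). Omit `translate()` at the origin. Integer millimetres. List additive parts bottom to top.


cube([240, 220, 30]);
translate([20, 120, 30]) cube([200, 90, 190]);


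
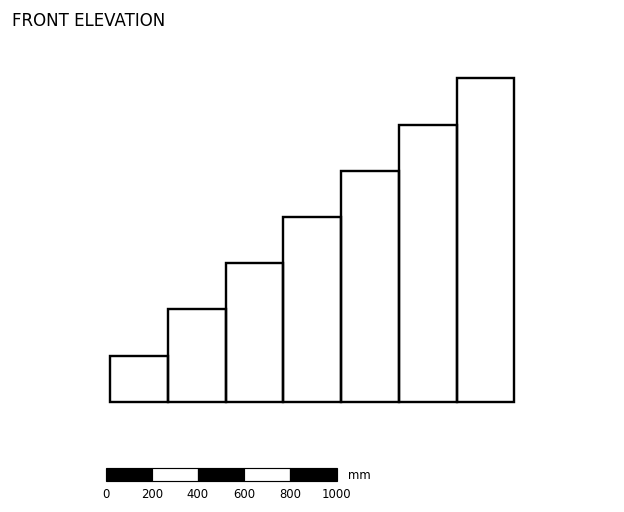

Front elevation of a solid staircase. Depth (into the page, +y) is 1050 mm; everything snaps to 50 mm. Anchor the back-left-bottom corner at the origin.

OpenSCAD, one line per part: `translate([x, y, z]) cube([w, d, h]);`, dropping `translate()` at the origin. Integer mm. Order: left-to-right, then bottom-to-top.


cube([250, 1050, 200]);
translate([250, 0, 0]) cube([250, 1050, 400]);
translate([500, 0, 0]) cube([250, 1050, 600]);
translate([750, 0, 0]) cube([250, 1050, 800]);
translate([1000, 0, 0]) cube([250, 1050, 1000]);
translate([1250, 0, 0]) cube([250, 1050, 1200]);
translate([1500, 0, 0]) cube([250, 1050, 1400]);


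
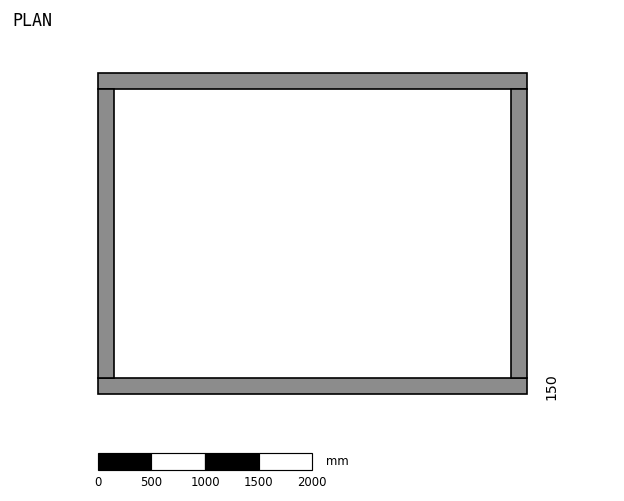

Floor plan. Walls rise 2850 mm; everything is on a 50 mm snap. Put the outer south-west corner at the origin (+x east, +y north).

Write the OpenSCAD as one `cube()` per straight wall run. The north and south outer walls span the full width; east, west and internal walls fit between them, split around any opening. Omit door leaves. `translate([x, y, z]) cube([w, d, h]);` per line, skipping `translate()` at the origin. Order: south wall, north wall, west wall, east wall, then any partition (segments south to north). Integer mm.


cube([4000, 150, 2850]);
translate([0, 2850, 0]) cube([4000, 150, 2850]);
translate([0, 150, 0]) cube([150, 2700, 2850]);
translate([3850, 150, 0]) cube([150, 2700, 2850]);


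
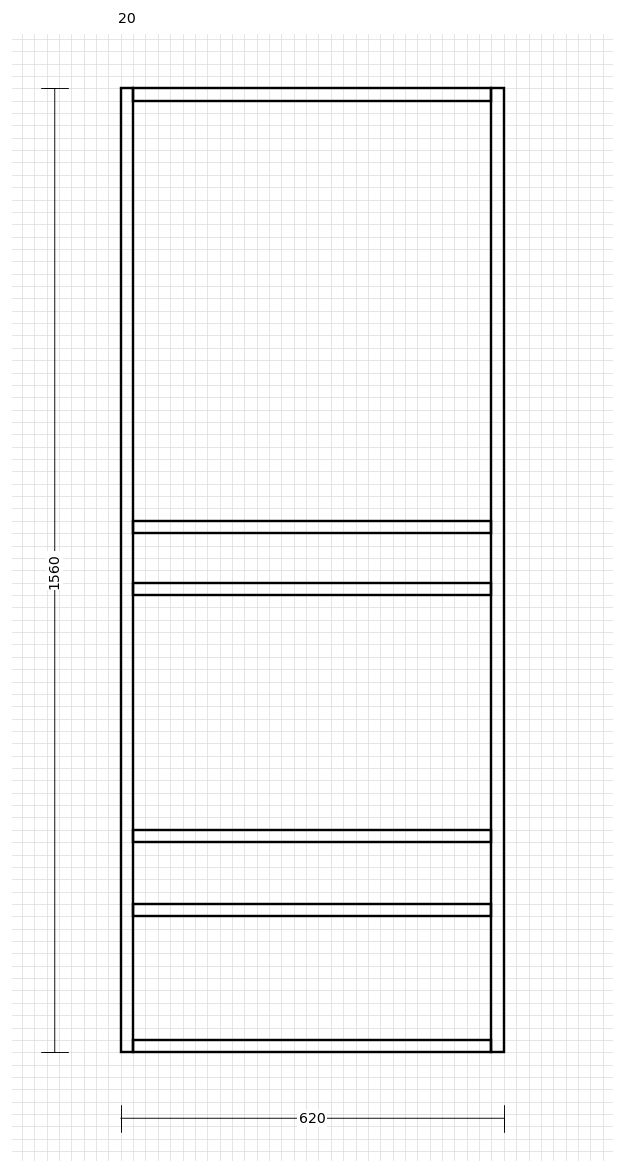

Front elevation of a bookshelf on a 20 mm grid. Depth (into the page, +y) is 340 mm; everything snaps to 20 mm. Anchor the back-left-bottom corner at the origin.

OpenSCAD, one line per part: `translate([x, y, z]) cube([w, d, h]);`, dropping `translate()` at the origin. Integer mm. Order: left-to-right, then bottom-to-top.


cube([20, 340, 1560]);
translate([20, 0, 0]) cube([580, 340, 20]);
translate([20, 0, 220]) cube([580, 340, 20]);
translate([20, 0, 340]) cube([580, 340, 20]);
translate([20, 0, 740]) cube([580, 340, 20]);
translate([20, 0, 840]) cube([580, 340, 20]);
translate([20, 0, 1540]) cube([580, 340, 20]);
translate([600, 0, 0]) cube([20, 340, 1560]);
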